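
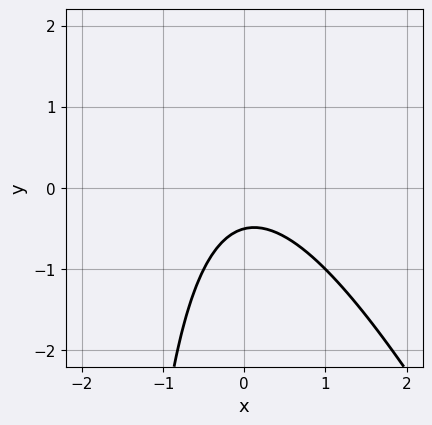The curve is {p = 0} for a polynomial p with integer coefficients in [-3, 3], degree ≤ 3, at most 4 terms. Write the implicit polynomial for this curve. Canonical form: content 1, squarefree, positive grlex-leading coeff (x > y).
1. Degree: the shape is more complex than any degree-1 curve, so deg p = 2.
2. Checking where it meets the axes: no x-intercept at any integer in the box.
3. These observations pin down the coefficients.

2*x^2 + x*y + 2*y + 1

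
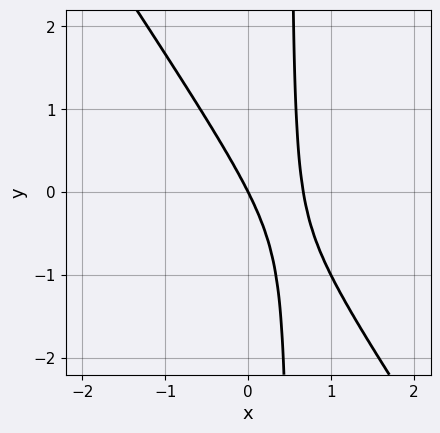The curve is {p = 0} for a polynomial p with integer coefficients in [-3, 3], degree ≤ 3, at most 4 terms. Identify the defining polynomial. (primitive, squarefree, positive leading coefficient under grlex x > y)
Degree: no degree-1 curve has this shape, so deg p = 2.
Against the integer gridlines: one x-axis crossing is at x = 0; it meets the y-axis at y = 0 (among the integer gridlines).
Fitting integer coefficients to these (and the overall shape) gives p.

3*x^2 + 2*x*y - 2*x - y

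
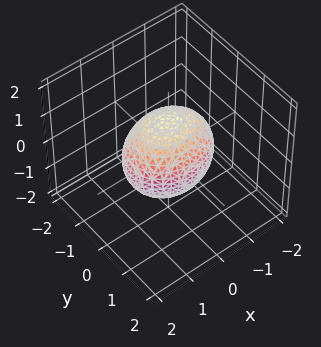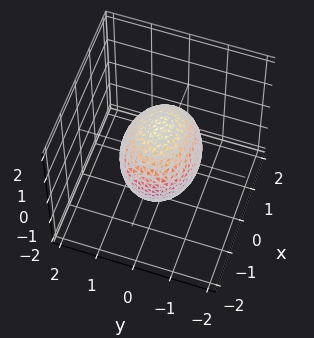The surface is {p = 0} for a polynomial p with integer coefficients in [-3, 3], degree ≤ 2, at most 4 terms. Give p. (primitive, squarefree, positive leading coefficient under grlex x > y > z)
1. Degree: a closed, bounded, convex surface; a quadric, so deg p = 2.
2. Symmetries: mirror symmetry z ↦ −z ⇒ only even powers of z; mirror symmetry x ↦ −x ⇒ only even powers of x; mirror symmetry y ↦ −y ⇒ only even powers of y.
3. Against the integer gridlines: the y-axis gridline crossings are at y ∈ {-1, 1}.
4. Together with the visible shape, these determine p as stated.

2*x^2 + 3*y^2 + 2*z^2 - 3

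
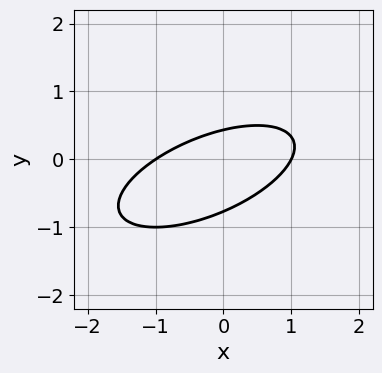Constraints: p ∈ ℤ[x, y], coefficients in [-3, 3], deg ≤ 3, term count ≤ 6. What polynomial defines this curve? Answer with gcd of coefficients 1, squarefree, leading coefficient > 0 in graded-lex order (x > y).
First, deg p = 2.
Next, against the integer gridlines: the x-axis gridline crossings are at x ∈ {-1, 1}.
Finally, matching integer coefficients to the picture gives p.

x^2 - 2*x*y + 3*y^2 + y - 1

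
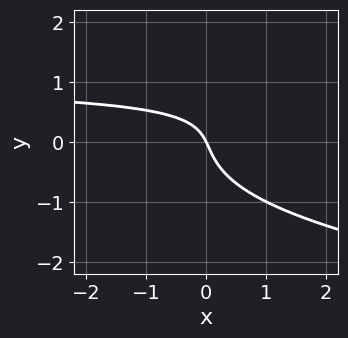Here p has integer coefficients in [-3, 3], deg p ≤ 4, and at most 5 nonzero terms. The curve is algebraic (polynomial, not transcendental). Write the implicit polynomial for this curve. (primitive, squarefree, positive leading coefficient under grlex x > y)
3*y^3 - 2*x*y + 2*x + y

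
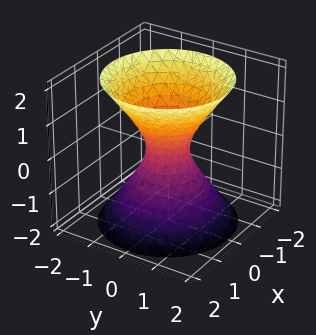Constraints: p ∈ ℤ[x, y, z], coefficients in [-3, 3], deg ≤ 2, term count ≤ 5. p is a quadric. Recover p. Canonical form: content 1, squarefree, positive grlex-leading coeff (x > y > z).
3*x^2 + 3*y^2 - 2*z^2 - 1

1. deg p = 2.
2. Symmetries: every cross-section ⟂ z is a circle, so x, y appear only via x² + y²; mirror symmetry z ↦ −z ⇒ only even powers of z.
3. From the visible intercepts: a circular section at z = 1 has radius exactly 1; it misses every integer gridline on the z-axis.
4. Matching integer coefficients to the picture gives p.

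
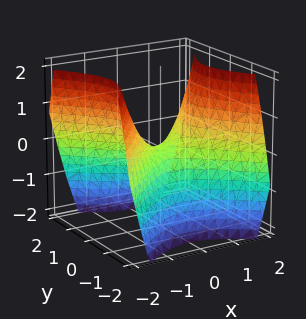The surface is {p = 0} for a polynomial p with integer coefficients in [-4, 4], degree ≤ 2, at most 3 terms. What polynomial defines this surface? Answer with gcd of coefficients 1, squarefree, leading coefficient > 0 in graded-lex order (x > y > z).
First, deg p = 2.
Then, symmetries: the y ↦ −y reflection is a symmetry, so y appears only in even powers; mirror symmetry x ↦ −x ⇒ only even powers of x.
Next, from the visible intercepts: it crosses the z-axis at the gridline z = 0; it meets the x-axis at x = 0 (among the integer gridlines).
Finally, fitting integer coefficients to these (and the overall shape) gives p.

x^2 - y^2 - z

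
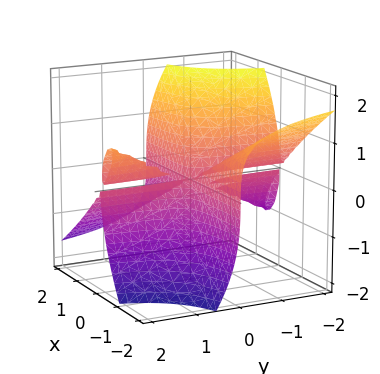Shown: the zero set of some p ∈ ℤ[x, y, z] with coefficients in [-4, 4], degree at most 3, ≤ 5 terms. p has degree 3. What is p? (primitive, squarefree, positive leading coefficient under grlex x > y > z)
1. I count 3 distinct pieces. Treating them together as one polynomial.
2. The degree is 3 — a generic line meets the surface in up to 3 points.
3. Reading off the gridlines: the visible y-axis segment lies entirely on the surface; it crosses the z-axis at the gridline z = 0.
4. The integer polynomial consistent with all of this is the stated p. Check: (-2, 0, 0) on the x-axis lies on the surface, and p(-2, 0, 0) = 0. ✓

2*x^2*y + 2*x*y*z + z^3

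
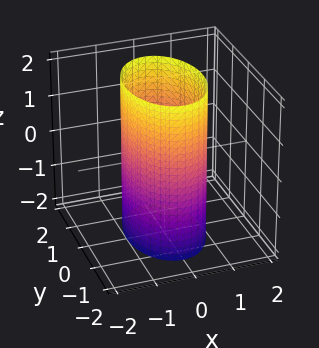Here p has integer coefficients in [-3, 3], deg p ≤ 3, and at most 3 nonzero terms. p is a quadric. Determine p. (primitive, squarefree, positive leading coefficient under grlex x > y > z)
The degree is 2 — constant cross-section along one axis; a quadric.
Symmetries: mirror symmetry z ↦ −z ⇒ only even powers of z; it's symmetric under y → −y, forcing even powers of y; mirror symmetry x ↦ −x ⇒ only even powers of x.
Reading off the gridlines: among the integer gridlines, it crosses the x-axis at x ∈ {-1, 1}; it misses every integer gridline on the z-axis.
Matching integer coefficients to the picture gives p.

2*x^2 + y^2 - 2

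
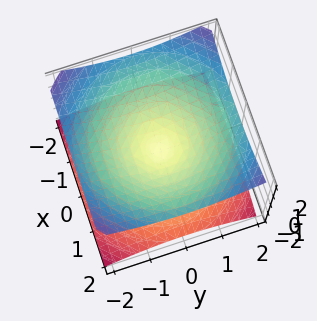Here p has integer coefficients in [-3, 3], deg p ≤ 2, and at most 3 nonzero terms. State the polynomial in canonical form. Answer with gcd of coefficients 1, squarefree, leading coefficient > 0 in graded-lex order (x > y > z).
First, the degree is 2 — two nappes meeting at a single point; a quadric.
Then, symmetries: mirror symmetry z ↦ −z ⇒ only even powers of z; the surface is invariant under rotation about z: p = q(x² + y², z).
Next, checking where it meets the axes: it crosses the x-axis at the gridline x = 0; it crosses the y-axis at the gridline y = 0; a circular section at z = 1 has radius between 1 and 2.
Finally, matching integer coefficients to the picture gives p.

x^2 + y^2 - 2*z^2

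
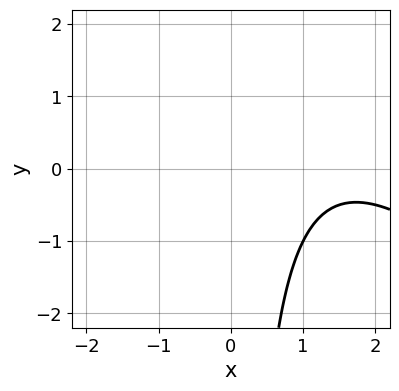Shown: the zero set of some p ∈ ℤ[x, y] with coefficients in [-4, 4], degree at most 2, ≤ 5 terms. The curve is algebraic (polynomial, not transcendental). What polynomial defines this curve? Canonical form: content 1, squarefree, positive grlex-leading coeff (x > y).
Degree: a generic line meets the curve in up to 2 points, so deg p = 2.
Observable constraints: it misses every integer gridline on the x-axis; the curve avoids every integer y-axis point in the box.
Putting this together gives p.

x^2 + x*y - 3*x + 3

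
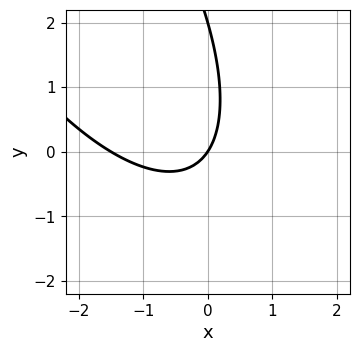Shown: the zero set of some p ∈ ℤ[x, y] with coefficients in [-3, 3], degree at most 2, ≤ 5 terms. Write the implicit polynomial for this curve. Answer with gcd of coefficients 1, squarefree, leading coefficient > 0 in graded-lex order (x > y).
1. deg p = 2.
2. From the axis intercepts and sections: the y-axis gridline crossings are at y ∈ {0, 2}; it meets the x-axis at x = 0 (among the integer gridlines).
3. Assembling these constraints gives the stated polynomial.

2*x^2 + 2*x*y + y^2 + 3*x - 2*y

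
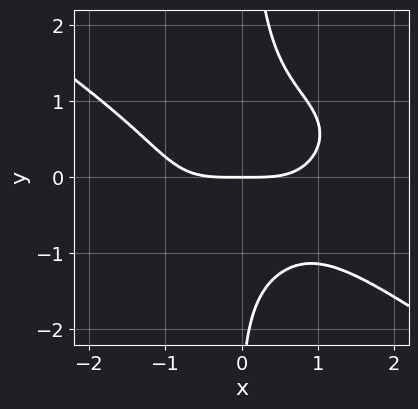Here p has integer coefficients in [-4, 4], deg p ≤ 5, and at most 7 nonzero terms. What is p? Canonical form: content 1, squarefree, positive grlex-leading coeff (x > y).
x^4 + 3*x*y^3 + x*y^2 - y^2 - 3*y

First, the degree is 4 — a generic line meets the curve in up to 4 points.
Next, against the integer gridlines: it crosses the y-axis at the gridline y = 0; one x-axis crossing is at x = 0.
Finally, matching integer coefficients to the picture gives p.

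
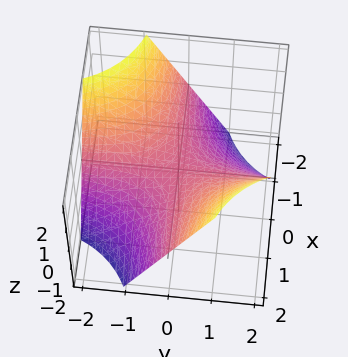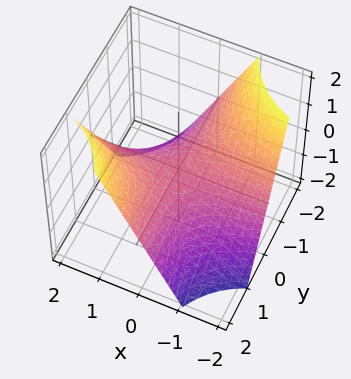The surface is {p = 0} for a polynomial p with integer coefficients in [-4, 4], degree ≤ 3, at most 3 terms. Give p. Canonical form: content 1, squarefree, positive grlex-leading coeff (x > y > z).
x*y - z

First, deg p = 2. A saddle surface; a quadric.
Next, against the integer gridlines: it meets the z-axis at z = 0 (among the integer gridlines); the visible y-axis segment lies entirely on the surface; every point of the x-axis in the box is on the surface.
Finally, assembling these constraints gives the stated polynomial.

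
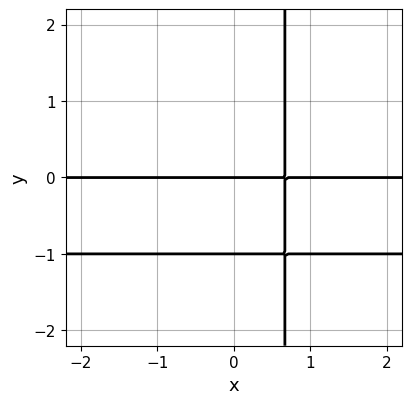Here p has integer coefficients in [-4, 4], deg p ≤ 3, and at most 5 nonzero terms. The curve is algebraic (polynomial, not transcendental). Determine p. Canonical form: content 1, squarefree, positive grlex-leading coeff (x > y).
First, degree: the shape is more complex than any degree-2 curve, so deg p = 3.
Then, observable constraints: the y-axis gridline crossings are at y ∈ {-1, 0}; the visible x-axis segment lies entirely on the curve.
Finally, putting this together gives p.

3*x*y^2 + 3*x*y - 2*y^2 - 2*y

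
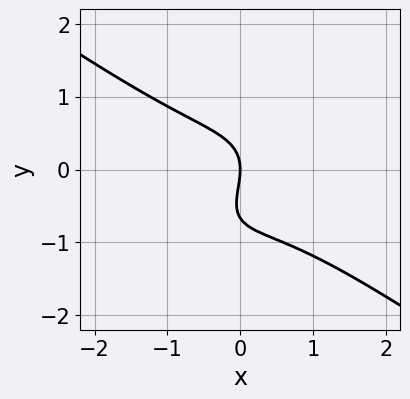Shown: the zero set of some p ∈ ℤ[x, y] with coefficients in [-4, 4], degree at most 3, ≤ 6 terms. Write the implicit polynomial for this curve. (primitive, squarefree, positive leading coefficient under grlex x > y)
2*x^3 - 2*x*y^2 + 3*y^3 + 2*y^2 + 3*x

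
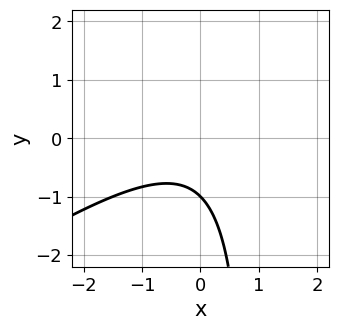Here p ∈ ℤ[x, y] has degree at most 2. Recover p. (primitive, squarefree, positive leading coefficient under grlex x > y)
2*x^2 - 3*x*y + 3*y + 3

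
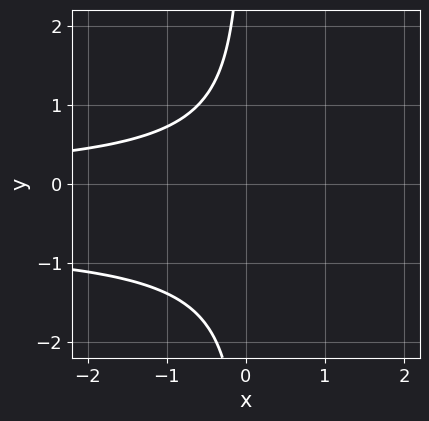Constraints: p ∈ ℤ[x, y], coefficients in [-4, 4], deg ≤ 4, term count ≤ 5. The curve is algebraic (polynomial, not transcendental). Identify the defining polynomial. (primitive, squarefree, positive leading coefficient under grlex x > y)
1. deg p = 3. The shape is more complex than any degree-2 curve.
2. Against the integer gridlines: no x-intercept at any integer in the box; it misses every integer gridline on the y-axis.
3. The integer polynomial consistent with all of this is the stated p.

3*x*y^2 + 2*x*y + 3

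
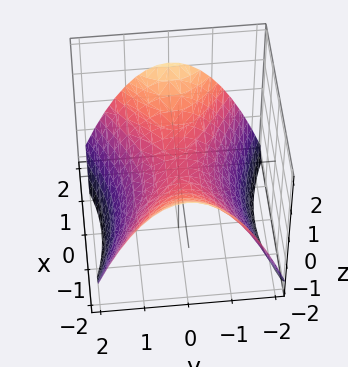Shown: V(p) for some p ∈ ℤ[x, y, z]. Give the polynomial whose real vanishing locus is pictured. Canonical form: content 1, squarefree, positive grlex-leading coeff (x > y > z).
x^2 - 2*y^2 - 3*z

First, degree: a saddle surface; a quadric, so deg p = 2.
Next, symmetries: mirror symmetry x ↦ −x ⇒ only even powers of x; it's symmetric under y → −y, forcing even powers of y.
Then, from the axis intercepts and sections: it crosses the x-axis at the gridline x = 0; it crosses the y-axis at the gridline y = 0.
Finally, matching integer coefficients to the picture gives p.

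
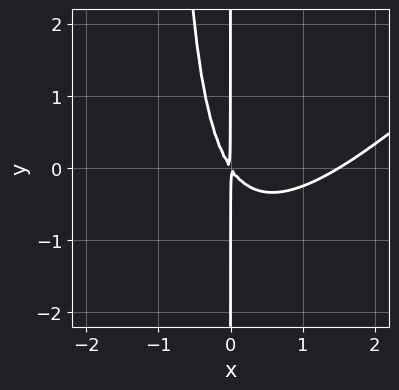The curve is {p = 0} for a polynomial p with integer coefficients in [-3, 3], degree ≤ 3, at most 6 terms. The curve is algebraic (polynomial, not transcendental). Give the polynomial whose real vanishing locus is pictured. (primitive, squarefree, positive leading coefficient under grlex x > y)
2*x^3 - 2*x^2*y - 3*x^2 - 2*x*y

1. Degree: the shape is more complex than any degree-2 curve, so deg p = 3.
2. From the axis intercepts and sections: the visible y-axis segment lies entirely on the curve.
3. Together with the visible shape, these determine p as stated.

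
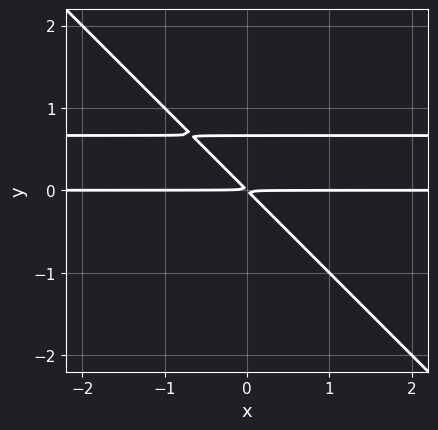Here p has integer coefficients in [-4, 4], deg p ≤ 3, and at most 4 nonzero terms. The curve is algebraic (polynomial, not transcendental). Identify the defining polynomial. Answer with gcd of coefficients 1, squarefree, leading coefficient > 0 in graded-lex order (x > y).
1. The degree is 3 — a generic line meets the curve in up to 3 points.
2. From the visible intercepts: the visible x-axis segment lies entirely on the curve.
3. Fitting integer coefficients to these (and the overall shape) gives p.

3*x*y^2 + 3*y^3 - 2*x*y - 2*y^2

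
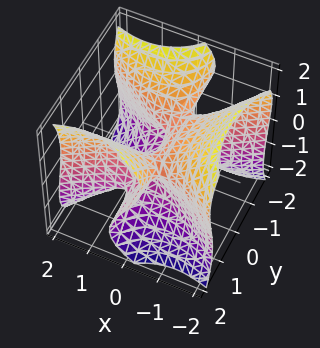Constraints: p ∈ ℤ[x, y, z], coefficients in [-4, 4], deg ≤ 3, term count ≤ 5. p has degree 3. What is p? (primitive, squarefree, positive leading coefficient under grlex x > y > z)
1. The degree is 3 — no degree-2 surface has this shape.
2. From the axis intercepts and sections: one x-axis crossing is at x = 0; the visible y-axis segment lies entirely on the surface; one z-axis crossing is at z = 0.
3. Fitting integer coefficients to these (and the overall shape) gives p.

x^3 - 2*x*y^2 - y^2*z + z^3 + x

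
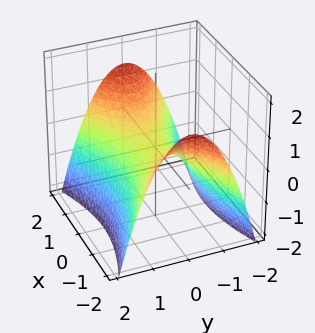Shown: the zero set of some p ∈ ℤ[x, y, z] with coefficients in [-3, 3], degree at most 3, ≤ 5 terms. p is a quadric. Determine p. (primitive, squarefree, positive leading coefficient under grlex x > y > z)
x^2 - 3*y^2 - 3*z

First, degree: a saddle surface; a quadric, so deg p = 2.
Then, symmetries: mirror symmetry y ↦ −y ⇒ only even powers of y; it's symmetric under x → −x, forcing even powers of x.
Then, from the axis intercepts and sections: it meets the x-axis at x = 0 (among the integer gridlines); it meets the y-axis at y = 0 (among the integer gridlines); one z-axis crossing is at z = 0.
Finally, together with the visible shape, these determine p as stated.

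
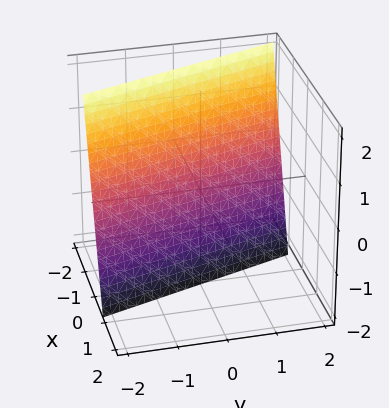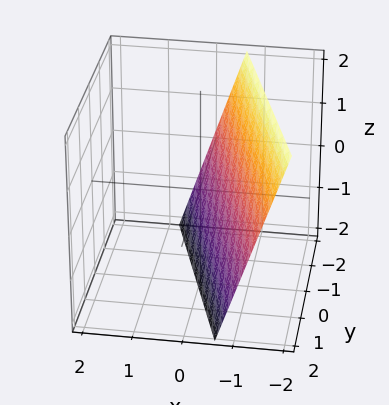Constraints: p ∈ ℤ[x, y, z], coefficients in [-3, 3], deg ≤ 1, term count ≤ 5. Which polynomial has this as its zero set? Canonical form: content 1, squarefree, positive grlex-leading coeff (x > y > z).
First, deg p = 1. Every cross-section is a straight line — this is a plane.
Then, from the visible intercepts: it meets the y-axis at y = -2 (among the integer gridlines); one z-axis crossing is at z = -2.
Finally, fitting integer coefficients to these (and the overall shape) gives p.

3*x + y + z + 2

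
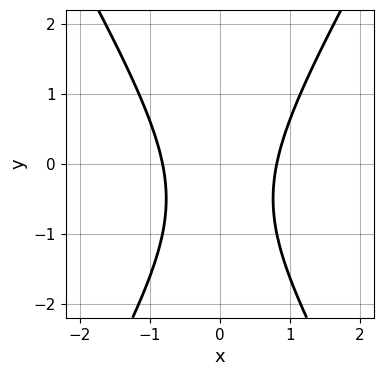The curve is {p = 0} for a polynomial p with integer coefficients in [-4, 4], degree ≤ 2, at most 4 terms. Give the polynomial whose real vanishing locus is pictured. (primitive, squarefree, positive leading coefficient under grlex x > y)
(a) The degree is 2 — the shape is more complex than any degree-1 curve.
(b) Symmetries: the x ↦ −x reflection is a symmetry, so x appears only in even powers.
(c) From the visible intercepts: it misses every integer gridline on the y-axis.
(d) Matching integer coefficients to the picture gives p.

3*x^2 - y^2 - y - 2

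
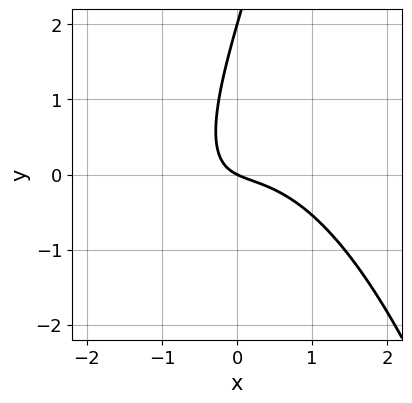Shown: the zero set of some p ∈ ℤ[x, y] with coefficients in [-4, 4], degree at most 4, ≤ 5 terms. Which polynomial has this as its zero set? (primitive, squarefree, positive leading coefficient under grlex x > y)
2*x^3 + 3*x*y - y^2 + x + 2*y

1. Degree: a generic line meets the curve in up to 3 points, so deg p = 3.
2. Against the integer gridlines: among the integer gridlines, it crosses the y-axis at y ∈ {0, 2}; it crosses the x-axis at the gridline x = 0.
3. Putting this together gives p.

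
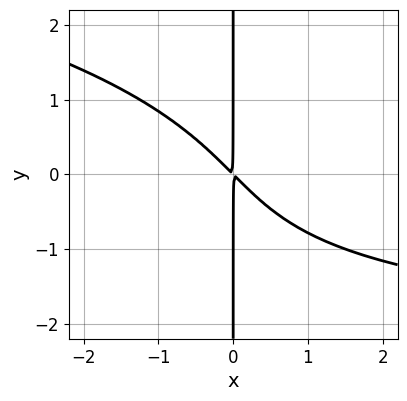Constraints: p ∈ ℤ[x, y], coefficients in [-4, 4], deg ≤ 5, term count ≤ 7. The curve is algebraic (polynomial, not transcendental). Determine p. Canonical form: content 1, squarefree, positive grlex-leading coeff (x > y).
x*y^3 + x^2*y + x*y^2 + 3*x^2 + 3*x*y

deg p = 4. The shape is more complex than any degree-3 curve.
From the axis intercepts and sections: the visible y-axis segment lies entirely on the curve.
Together with the visible shape, these determine p as stated.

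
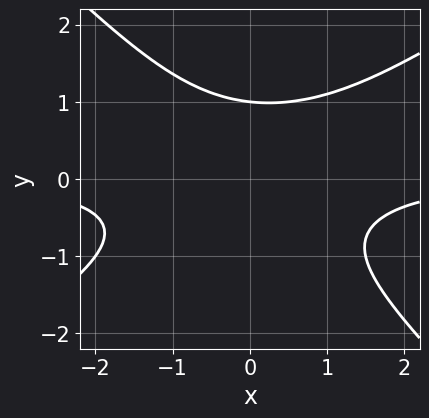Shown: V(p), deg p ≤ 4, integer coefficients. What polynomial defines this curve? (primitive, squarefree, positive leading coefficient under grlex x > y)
First, deg p = 3. A generic line meets the curve in up to 3 points.
Then, from the visible intercepts: one y-axis crossing is at y = 1; the curve avoids every integer x-axis point in the box.
Finally, matching integer coefficients to the picture gives p.

2*x^2*y - x*y^2 - 3*y^3 + 3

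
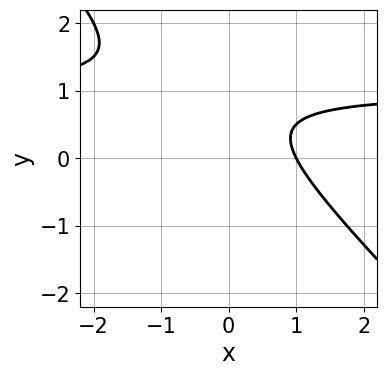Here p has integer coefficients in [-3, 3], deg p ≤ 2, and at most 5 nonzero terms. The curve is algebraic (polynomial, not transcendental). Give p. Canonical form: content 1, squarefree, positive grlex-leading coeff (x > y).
2*x*y + 2*y^2 - 2*x - 3*y + 2

1. The degree is 2 — the shape is more complex than any degree-1 curve.
2. Observable constraints: no y-intercept at any integer in the box; it crosses the x-axis at the gridline x = 1.
3. Together with the visible shape, these determine p as stated.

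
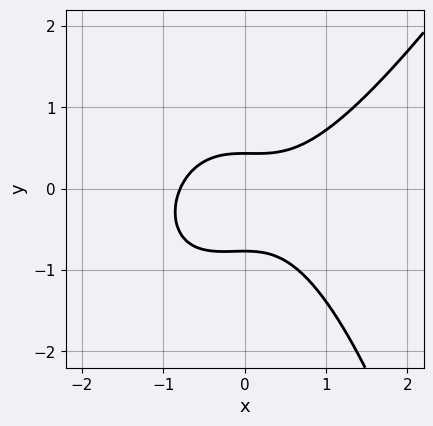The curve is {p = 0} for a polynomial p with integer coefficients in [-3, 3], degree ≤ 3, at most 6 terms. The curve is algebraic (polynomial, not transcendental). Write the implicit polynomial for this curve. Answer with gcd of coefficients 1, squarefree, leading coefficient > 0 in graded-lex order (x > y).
2*x^3 - x^2*y - 3*y^2 - y + 1

The degree is 3 — the shape is more complex than any degree-2 curve.
The integer polynomial consistent with all of this is the stated p.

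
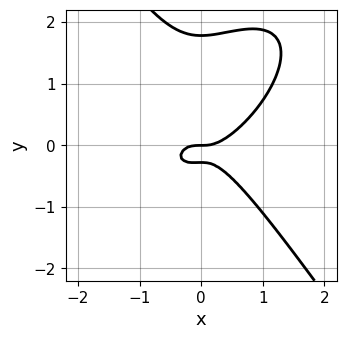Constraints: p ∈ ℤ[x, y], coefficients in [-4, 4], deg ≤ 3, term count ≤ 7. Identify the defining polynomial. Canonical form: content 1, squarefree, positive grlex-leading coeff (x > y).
3*x^3 - 2*x^2*y + 2*y^3 - 3*y^2 - y

(a) Degree: the shape is more complex than any degree-2 curve, so deg p = 3.
(b) From the visible intercepts: it crosses the y-axis at the gridline y = 0; one x-axis crossing is at x = 0.
(c) Fitting integer coefficients to these (and the overall shape) gives p.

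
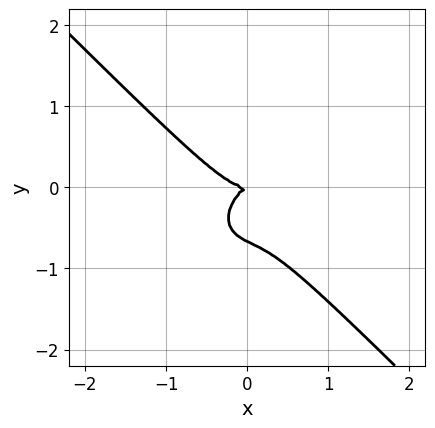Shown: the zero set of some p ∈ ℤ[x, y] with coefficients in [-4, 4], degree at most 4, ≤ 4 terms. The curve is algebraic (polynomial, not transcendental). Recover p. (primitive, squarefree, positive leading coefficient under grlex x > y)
deg p = 3. No degree-2 curve has this shape.
From the axis intercepts and sections: it crosses the y-axis at the gridline y = 0; it crosses the x-axis at the gridline x = 0.
Matching integer coefficients to the picture gives p.

3*x^3 + 3*y^3 - x*y + 2*y^2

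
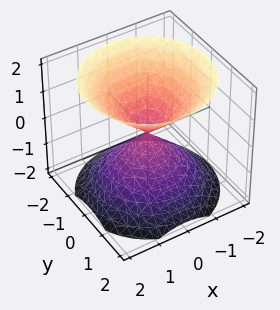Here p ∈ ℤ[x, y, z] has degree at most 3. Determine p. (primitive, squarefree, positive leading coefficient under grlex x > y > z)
First, the picture has 2 separate pieces.
Next, degree: a double cone through the origin; a quadric, so deg p = 2.
Then, symmetry: every cross-section ⟂ z is a circle, so x, y appear only via x² + y²; it's symmetric under z → −z, forcing even powers of z.
Next, checking where it meets the axes: it meets the z-axis at z = 0 (among the integer gridlines); a circular section at z = -1 has radius exactly 1; one x-axis crossing is at x = 0; it crosses the y-axis at the gridline y = 0.
Finally, assembling these constraints gives the stated polynomial.

x^2 + y^2 - z^2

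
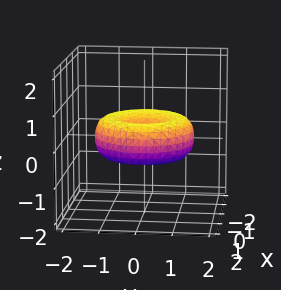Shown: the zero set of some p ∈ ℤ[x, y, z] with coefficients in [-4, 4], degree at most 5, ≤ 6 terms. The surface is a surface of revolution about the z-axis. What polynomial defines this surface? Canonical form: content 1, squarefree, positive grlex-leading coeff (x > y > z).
1. The degree is 4 — the shape is more complex than any degree-3 surface.
2. Symmetries: rotational symmetry about the z-axis ⇒ p depends on x, y only through x² + y².
3. From the axis intercepts and sections: it meets the y-axis at y = 0 (among the integer gridlines); one z-axis crossing is at z = 0; a circular section at z = 0 has radius between 1 and 2.
4. Fitting integer coefficients to these (and the overall shape) gives p.

x^4 + 2*x^2*y^2 + y^4 - 2*x^2 - 2*y^2 + 3*z^2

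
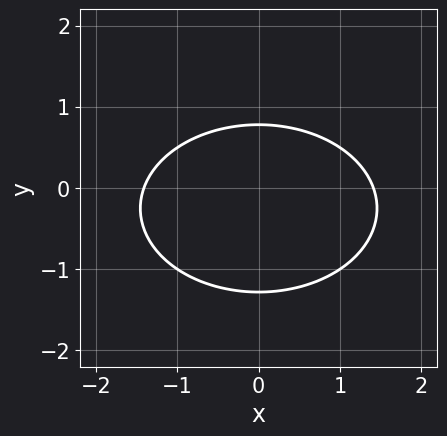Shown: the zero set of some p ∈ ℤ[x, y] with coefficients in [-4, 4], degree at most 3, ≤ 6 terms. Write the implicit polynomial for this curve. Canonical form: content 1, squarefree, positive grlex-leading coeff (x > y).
1. The degree is 2 — the shape is more complex than any degree-1 curve.
2. Symmetries: it's symmetric under x → −x, forcing even powers of x.
3. These observations pin down the coefficients.

x^2 + 2*y^2 + y - 2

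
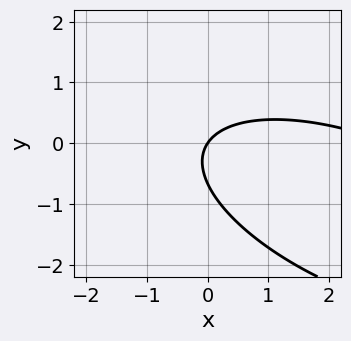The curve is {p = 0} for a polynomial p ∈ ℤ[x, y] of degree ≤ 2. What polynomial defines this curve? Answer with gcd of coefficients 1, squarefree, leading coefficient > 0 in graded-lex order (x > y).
x^2 + 2*x*y + 3*y^2 - 3*x + 2*y

First, deg p = 2.
Next, observable constraints: it meets the y-axis at y = 0 (among the integer gridlines); one x-axis crossing is at x = 0.
Finally, putting this together gives p.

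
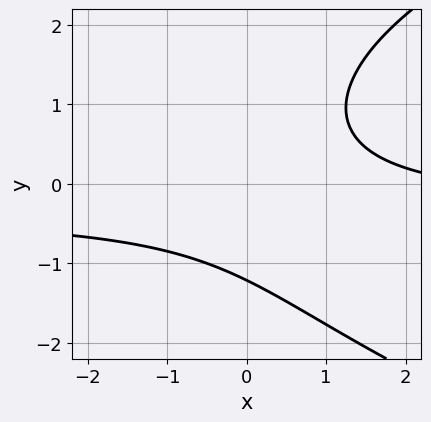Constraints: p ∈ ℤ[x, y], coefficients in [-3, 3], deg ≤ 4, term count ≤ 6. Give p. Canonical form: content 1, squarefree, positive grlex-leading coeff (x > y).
y^3 - 3*x*y - x + y + 3

1. The degree is 3 — a generic line meets the curve in up to 3 points.
2. Against the integer gridlines: it misses every integer gridline on the x-axis.
3. Solving for integer coefficients yields p as stated.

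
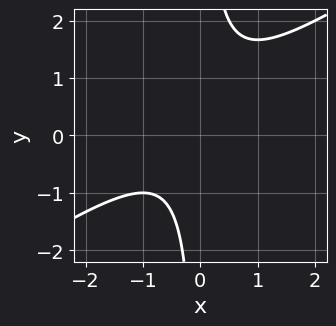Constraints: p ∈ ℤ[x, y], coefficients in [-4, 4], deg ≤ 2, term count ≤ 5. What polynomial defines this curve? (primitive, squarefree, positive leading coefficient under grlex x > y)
2*x^2 - 3*x*y + x + 2

(a) Degree: the shape is more complex than any degree-1 curve, so deg p = 2.
(b) Reading off the gridlines: it misses every integer gridline on the x-axis; no y-intercept at any integer in the box.
(c) Matching integer coefficients to the picture gives p.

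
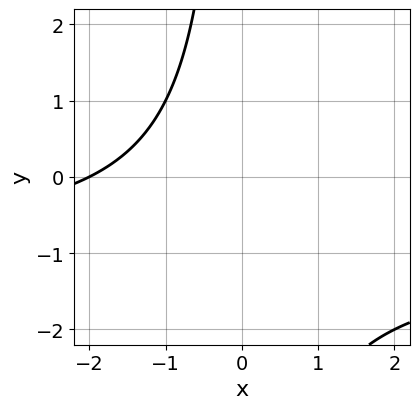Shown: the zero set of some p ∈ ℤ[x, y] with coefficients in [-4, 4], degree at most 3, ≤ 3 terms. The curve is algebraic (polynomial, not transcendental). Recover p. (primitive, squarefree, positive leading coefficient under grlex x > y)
x*y + x + 2

(a) The degree is 2 — a generic line meets the curve in up to 2 points.
(b) Observable constraints: it meets the x-axis at x = -2 (among the integer gridlines); the curve avoids every integer y-axis point in the box.
(c) These observations pin down the coefficients.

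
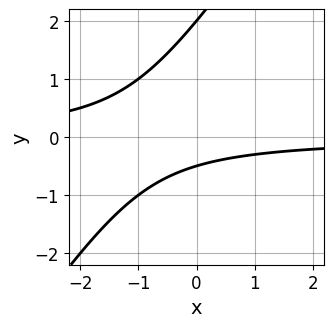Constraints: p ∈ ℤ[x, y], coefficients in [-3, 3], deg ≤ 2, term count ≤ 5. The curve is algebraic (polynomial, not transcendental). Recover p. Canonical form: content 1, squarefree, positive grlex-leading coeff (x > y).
The degree is 2 — no degree-1 curve has this shape.
From the visible intercepts: one y-axis crossing is at y = 2; the curve avoids every integer x-axis point in the box.
Putting this together gives p.

3*x*y - 2*y^2 + 3*y + 2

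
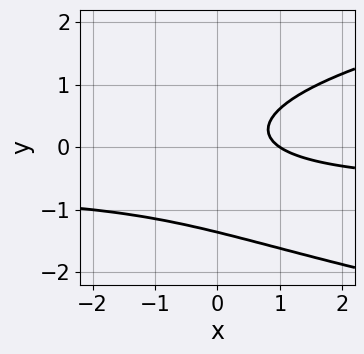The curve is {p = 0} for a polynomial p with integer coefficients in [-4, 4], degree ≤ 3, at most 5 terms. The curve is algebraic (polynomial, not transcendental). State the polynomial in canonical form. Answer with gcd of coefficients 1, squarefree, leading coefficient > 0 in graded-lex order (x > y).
3*y^3 - 3*x*y + 3*y^2 - 2*x + 2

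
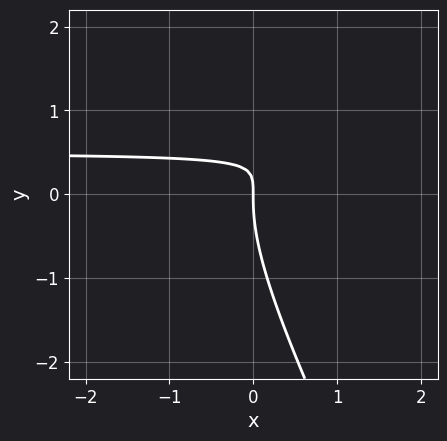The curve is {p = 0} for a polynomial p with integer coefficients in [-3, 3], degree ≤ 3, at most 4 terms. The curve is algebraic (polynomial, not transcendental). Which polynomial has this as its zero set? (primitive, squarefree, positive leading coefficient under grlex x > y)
(a) Degree: the shape is more complex than any degree-2 curve, so deg p = 3.
(b) Checking where it meets the axes: it meets the y-axis at y = 0 (among the integer gridlines); it meets the x-axis at x = 0 (among the integer gridlines).
(c) Solving for integer coefficients yields p as stated.

2*x*y^2 + y^3 - 3*x*y + x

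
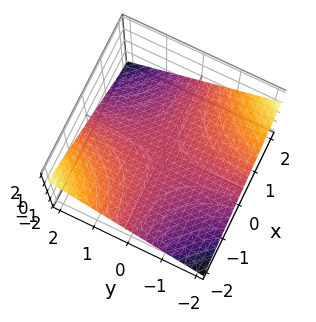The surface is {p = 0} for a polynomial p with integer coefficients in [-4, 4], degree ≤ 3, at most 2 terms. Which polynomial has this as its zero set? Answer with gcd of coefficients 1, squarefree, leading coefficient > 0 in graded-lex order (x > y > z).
The degree is 2 — a hyperbolic paraboloid; a quadric.
From the visible intercepts: the visible y-axis segment lies entirely on the surface; the visible x-axis segment lies entirely on the surface; one z-axis crossing is at z = 0.
Matching integer coefficients to the picture gives p.

x*y + 3*z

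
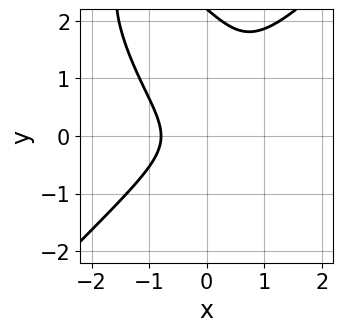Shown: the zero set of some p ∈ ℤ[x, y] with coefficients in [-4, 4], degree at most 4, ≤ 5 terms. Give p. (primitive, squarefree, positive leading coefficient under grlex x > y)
2*x^3 - x*y^2 - y^3 + 2*y^2 + 1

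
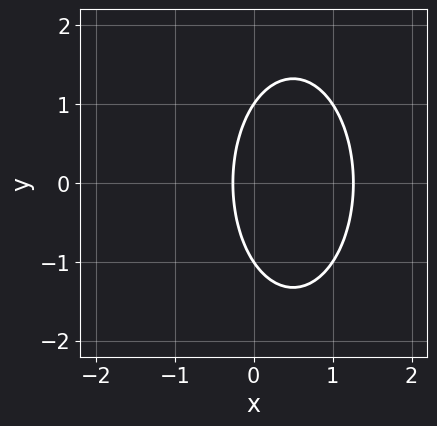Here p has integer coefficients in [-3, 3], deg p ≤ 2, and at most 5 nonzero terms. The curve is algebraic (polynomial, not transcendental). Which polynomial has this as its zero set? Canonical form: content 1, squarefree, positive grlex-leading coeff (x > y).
3*x^2 + y^2 - 3*x - 1

1. deg p = 2. The shape is more complex than any degree-1 curve.
2. Symmetries: the y ↦ −y reflection is a symmetry, so y appears only in even powers.
3. Checking where it meets the axes: among the integer gridlines, it crosses the y-axis at y ∈ {-1, 1}.
4. Fitting integer coefficients to these (and the overall shape) gives p.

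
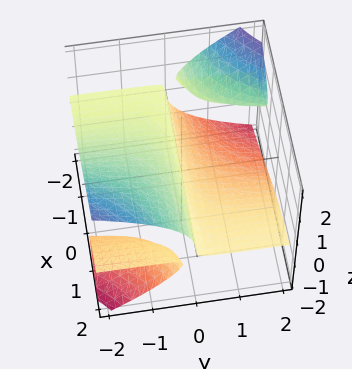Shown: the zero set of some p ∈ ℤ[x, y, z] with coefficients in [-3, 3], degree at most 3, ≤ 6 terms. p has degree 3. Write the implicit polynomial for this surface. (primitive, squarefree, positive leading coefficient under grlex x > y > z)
3*x*y*z - y*z^2 + 3*z^3 + 2*y

First, the picture has 3 separate pieces. They look like related sheets of one shape, so recover p as a whole.
Then, degree: the shape is more complex than any degree-2 surface, so deg p = 3.
Then, reading off the gridlines: it crosses the y-axis at the gridline y = 0; one z-axis crossing is at z = 0; the visible x-axis segment lies entirely on the surface.
Finally, matching integer coefficients to the picture gives p.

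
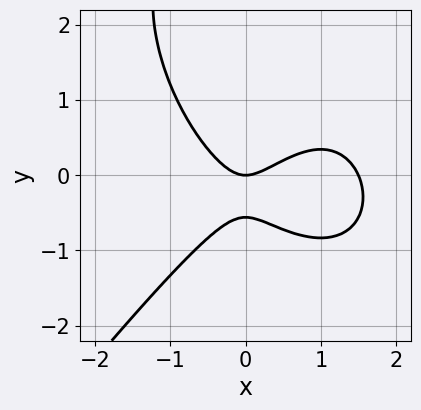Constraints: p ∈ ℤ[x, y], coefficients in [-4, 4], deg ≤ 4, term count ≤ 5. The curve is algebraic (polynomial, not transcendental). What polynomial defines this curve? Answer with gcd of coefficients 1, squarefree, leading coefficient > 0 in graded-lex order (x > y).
(a) The degree is 3 — no degree-2 curve has this shape.
(b) Against the integer gridlines: it meets the y-axis at y = 0 (among the integer gridlines); one x-axis crossing is at x = 0.
(c) Fitting integer coefficients to these (and the overall shape) gives p.

2*x^3 - y^3 - 3*x^2 + 3*y^2 + 2*y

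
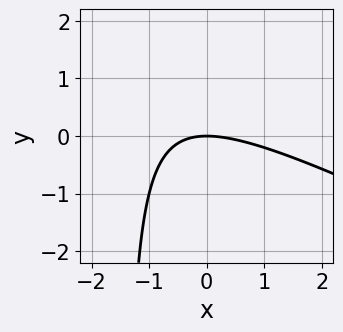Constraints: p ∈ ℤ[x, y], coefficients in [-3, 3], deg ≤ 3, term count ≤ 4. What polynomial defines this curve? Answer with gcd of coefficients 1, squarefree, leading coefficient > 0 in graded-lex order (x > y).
x^2 + 2*x*y + 3*y

1. Degree: the shape is more complex than any degree-1 curve, so deg p = 2.
2. Against the integer gridlines: one y-axis crossing is at y = 0; it meets the x-axis at x = 0 (among the integer gridlines).
3. Putting this together gives p.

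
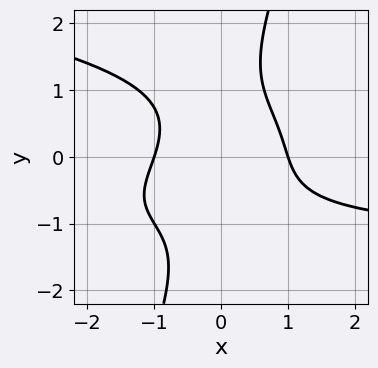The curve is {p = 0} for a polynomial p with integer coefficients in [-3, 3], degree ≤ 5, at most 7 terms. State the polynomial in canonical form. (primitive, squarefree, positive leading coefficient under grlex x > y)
3*x*y^3 - y^4 + 2*x^2*y + 3*x^2 - 3

1. deg p = 4.
2. From the visible intercepts: the x-axis gridline crossings are at x ∈ {-1, 1}; no y-intercept at any integer in the box.
3. Solving for integer coefficients yields p as stated.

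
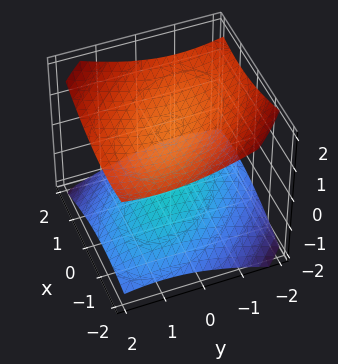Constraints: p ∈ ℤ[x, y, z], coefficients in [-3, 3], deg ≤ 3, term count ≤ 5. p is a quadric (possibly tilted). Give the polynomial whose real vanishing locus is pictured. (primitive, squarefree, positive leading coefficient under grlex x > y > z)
There are 2 components. Treating them together as one polynomial.
The degree is 2 — no degree-1 surface has this shape.
From the visible intercepts: the surface avoids every integer y-axis point in the box; no x-intercept at any integer in the box; among the integer gridlines, it crosses the z-axis at z ∈ {-1, 1}.
Solving for integer coefficients yields p as stated.

x^2 + x*y + y^2 - 3*z^2 + 3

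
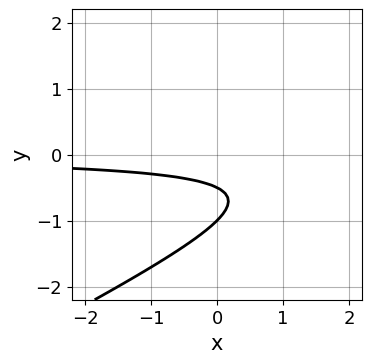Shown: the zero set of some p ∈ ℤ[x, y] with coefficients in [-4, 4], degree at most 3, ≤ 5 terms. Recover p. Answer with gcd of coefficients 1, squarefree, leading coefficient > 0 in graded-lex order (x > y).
x*y - 2*y^2 - 3*y - 1

Degree: no degree-1 curve has this shape, so deg p = 2.
Reading off the gridlines: one y-axis crossing is at y = -1; no x-intercept at any integer in the box.
Fitting integer coefficients to these (and the overall shape) gives p.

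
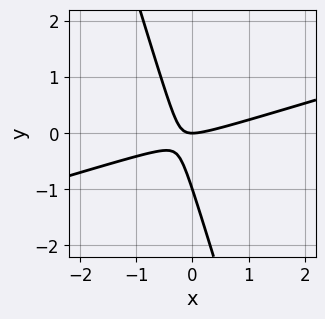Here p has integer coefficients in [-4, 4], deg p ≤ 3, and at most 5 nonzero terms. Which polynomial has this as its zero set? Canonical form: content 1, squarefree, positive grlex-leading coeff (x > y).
x^2 - 3*x*y - y^2 - y

(a) deg p = 2. The shape is more complex than any degree-1 curve.
(b) Observable constraints: it crosses the x-axis at the gridline x = 0; among the integer gridlines, it crosses the y-axis at y ∈ {-1, 0}.
(c) Together with the visible shape, these determine p as stated.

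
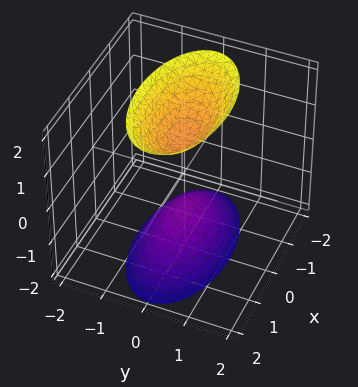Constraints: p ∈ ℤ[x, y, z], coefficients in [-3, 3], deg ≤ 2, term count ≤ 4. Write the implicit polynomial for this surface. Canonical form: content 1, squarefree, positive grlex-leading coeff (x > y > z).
1. The picture has 2 separate pieces. They look like related sheets of one shape, so recover p as a whole.
2. The degree is 2 — two separate bowl-shaped sheets opening away from each other; a quadric.
3. Symmetries: mirror symmetry x ↦ −x ⇒ only even powers of x; mirror symmetry y ↦ −y ⇒ only even powers of y; it's symmetric under z → −z, forcing even powers of z.
4. From the visible intercepts: among the integer gridlines, it crosses the z-axis at z ∈ {-1, 1}; the surface avoids every integer y-axis point in the box.
5. Putting this together gives p.

x^2 + 3*y^2 - z^2 + 1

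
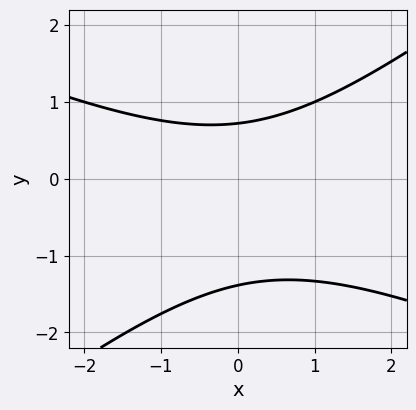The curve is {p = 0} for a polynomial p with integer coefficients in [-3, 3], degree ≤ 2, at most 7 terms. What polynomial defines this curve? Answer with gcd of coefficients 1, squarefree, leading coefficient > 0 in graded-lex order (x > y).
(a) The degree is 2 — the shape is more complex than any degree-1 curve.
(b) Against the integer gridlines: no x-intercept at any integer in the box.
(c) These observations pin down the coefficients.

x^2 + x*y - 3*y^2 - 2*y + 3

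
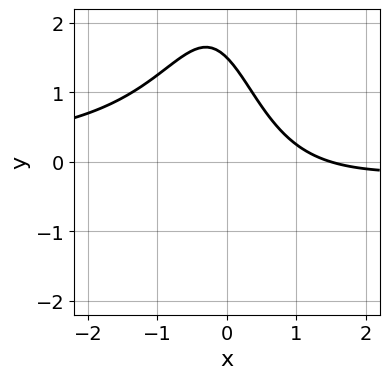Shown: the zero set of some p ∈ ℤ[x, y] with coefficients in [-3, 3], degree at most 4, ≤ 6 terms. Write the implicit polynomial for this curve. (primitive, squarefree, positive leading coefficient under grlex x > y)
2*x^2*y + 2*x + 2*y - 3

1. Degree: a generic line meets the curve in up to 3 points, so deg p = 3.
2. Solving for integer coefficients yields p as stated.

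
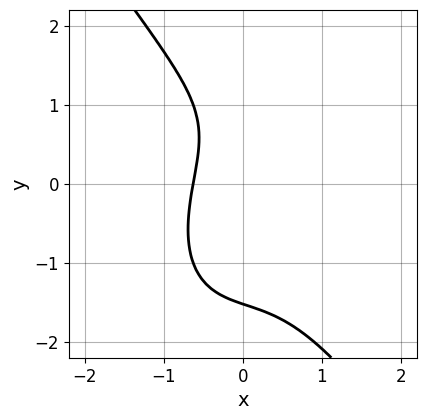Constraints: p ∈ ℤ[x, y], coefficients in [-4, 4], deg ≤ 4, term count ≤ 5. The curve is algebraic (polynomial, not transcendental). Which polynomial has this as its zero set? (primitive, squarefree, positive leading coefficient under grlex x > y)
3*x^3 + y^3 + 2*x - y + 2

First, degree: a generic line meets the curve in up to 3 points, so deg p = 3.
Finally, solving for integer coefficients yields p as stated.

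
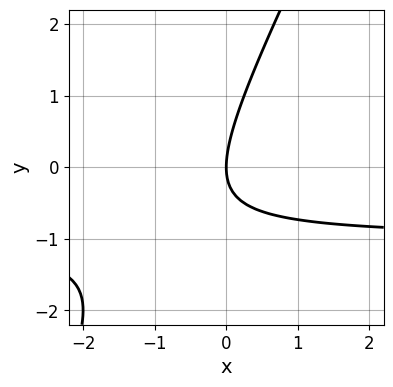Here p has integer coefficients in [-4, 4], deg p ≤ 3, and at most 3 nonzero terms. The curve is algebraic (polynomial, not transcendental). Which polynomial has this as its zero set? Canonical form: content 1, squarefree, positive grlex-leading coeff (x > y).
2*x*y - y^2 + 2*x

(a) deg p = 2. No degree-1 curve has this shape.
(b) Checking where it meets the axes: it crosses the x-axis at the gridline x = 0; it meets the y-axis at y = 0 (among the integer gridlines).
(c) Fitting integer coefficients to these (and the overall shape) gives p.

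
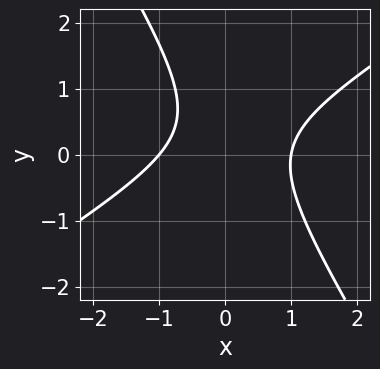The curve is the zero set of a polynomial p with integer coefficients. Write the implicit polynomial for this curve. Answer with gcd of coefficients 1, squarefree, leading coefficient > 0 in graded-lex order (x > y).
3*x^2 - 3*x*y - 3*y^2 + 2*y - 3

(a) The degree is 2 — the shape is more complex than any degree-1 curve.
(b) Reading off the gridlines: among the integer gridlines, it crosses the x-axis at x ∈ {-1, 1}; the curve avoids every integer y-axis point in the box.
(c) Putting this together gives p.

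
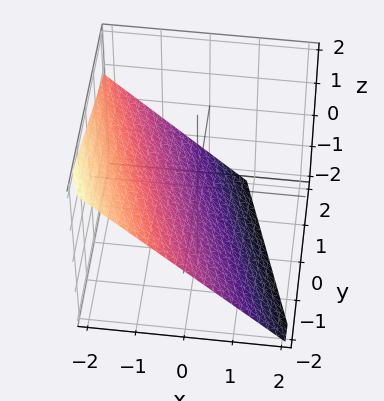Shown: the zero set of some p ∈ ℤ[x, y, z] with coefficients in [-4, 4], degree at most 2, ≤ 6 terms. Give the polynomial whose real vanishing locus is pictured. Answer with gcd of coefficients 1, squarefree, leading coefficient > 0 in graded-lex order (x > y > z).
Degree: the surface is flat (a plane), so deg p = 1.
From the visible intercepts: it meets the y-axis at y = -2 (among the integer gridlines).
Putting this together gives p.

3*x + y + 3*z + 2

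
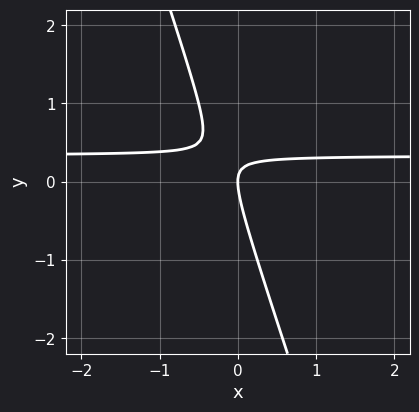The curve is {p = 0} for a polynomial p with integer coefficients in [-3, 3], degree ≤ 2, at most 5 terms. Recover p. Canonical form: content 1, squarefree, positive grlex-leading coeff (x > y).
3*x*y + y^2 - x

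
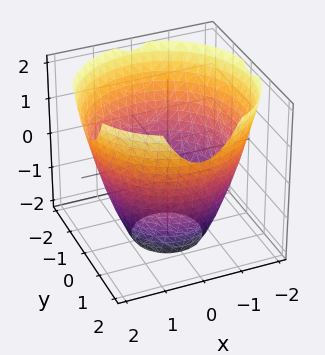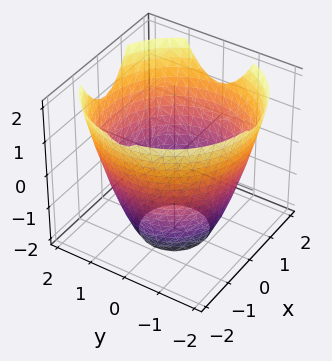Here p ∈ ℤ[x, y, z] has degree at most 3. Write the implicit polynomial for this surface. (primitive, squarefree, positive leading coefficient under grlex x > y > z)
x^2 + y^2 - z - 3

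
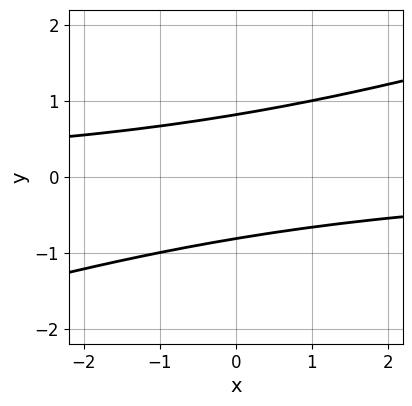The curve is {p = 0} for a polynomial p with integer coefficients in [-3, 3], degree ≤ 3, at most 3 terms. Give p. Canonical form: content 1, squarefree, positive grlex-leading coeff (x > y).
x*y - 3*y^2 + 2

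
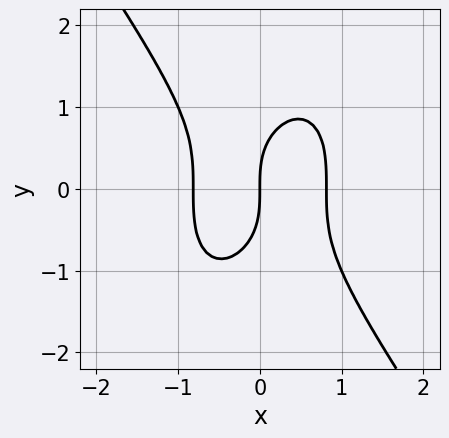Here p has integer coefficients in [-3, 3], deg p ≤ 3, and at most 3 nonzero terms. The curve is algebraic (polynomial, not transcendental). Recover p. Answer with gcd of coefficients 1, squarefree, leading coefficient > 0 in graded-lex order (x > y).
1. The degree is 3 — no degree-2 curve has this shape.
2. Reading off the gridlines: one x-axis crossing is at x = 0; it crosses the y-axis at the gridline y = 0.
3. Putting this together gives p.

3*x^3 + y^3 - 2*x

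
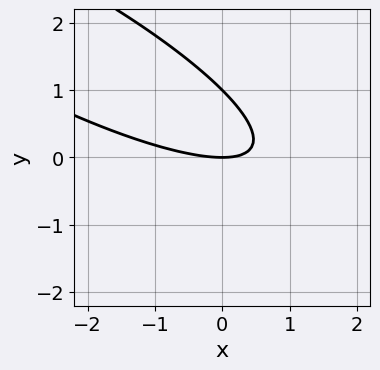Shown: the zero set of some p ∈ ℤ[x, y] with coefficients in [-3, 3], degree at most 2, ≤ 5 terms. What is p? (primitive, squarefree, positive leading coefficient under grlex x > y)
x^2 + 3*x*y + 3*y^2 - 3*y

Degree: the shape is more complex than any degree-1 curve, so deg p = 2.
Checking where it meets the axes: one x-axis crossing is at x = 0; among the integer gridlines, it crosses the y-axis at y ∈ {0, 1}.
These observations pin down the coefficients.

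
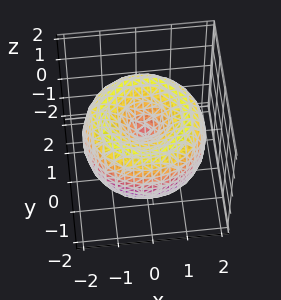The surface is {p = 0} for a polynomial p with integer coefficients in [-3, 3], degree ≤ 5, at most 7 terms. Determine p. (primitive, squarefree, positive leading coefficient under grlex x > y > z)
x^4 + 2*x^2*y^2 + y^4 - 3*x^2 - 3*y^2 + 2*z^2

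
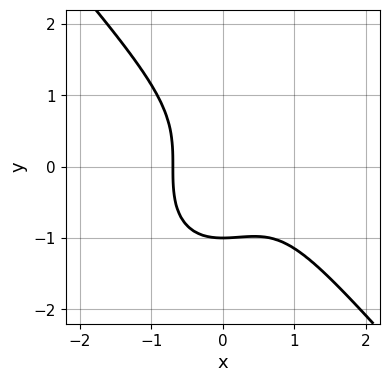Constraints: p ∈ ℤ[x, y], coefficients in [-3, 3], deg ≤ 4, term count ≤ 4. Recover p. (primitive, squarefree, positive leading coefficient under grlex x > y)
3*x^3 + 2*y^3 - 2*x^2 + 2

The degree is 3 — the shape is more complex than any degree-2 curve.
Checking where it meets the axes: one y-axis crossing is at y = -1.
The integer polynomial consistent with all of this is the stated p.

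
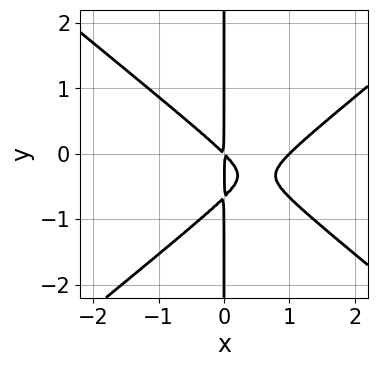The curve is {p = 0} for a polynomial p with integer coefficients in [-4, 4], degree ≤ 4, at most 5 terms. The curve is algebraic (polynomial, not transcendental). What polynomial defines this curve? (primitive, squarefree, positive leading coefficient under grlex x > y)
Degree: the shape is more complex than any degree-2 curve, so deg p = 3.
From the axis intercepts and sections: every point of the y-axis in the box is on the curve; it meets the x-axis at x = 1 (among the integer gridlines).
These observations pin down the coefficients.

2*x^3 - 3*x*y^2 - 2*x^2 - 2*x*y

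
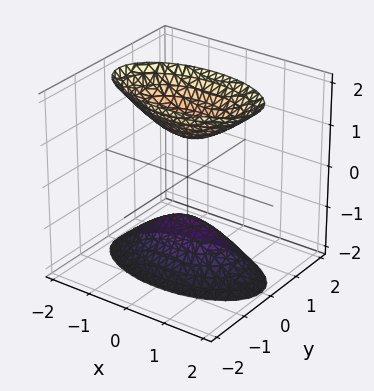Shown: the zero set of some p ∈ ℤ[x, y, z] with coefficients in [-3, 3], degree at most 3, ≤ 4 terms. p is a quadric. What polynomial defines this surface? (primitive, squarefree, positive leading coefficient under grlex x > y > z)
First, I count 2 distinct pieces. They look like related sheets of one shape, so recover p as a whole.
Then, deg p = 2. Two sheets facing apart; a quadric.
Then, symmetries: it's symmetric under y → −y, forcing even powers of y; mirror symmetry x ↦ −x ⇒ only even powers of x; the z ↦ −z reflection is a symmetry, so z appears only in even powers.
Next, checking where it meets the axes: no x-intercept at any integer in the box; it misses every integer gridline on the y-axis.
Finally, matching integer coefficients to the picture gives p. Check: (0, 0, 1) on the z-axis lies on the surface, and p(0, 0, 1) = 0. ✓

x^2 + 3*y^2 - z^2 + 1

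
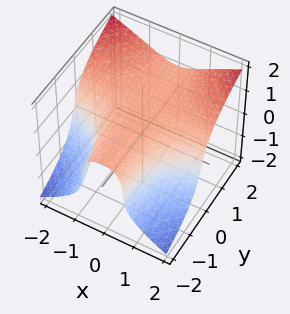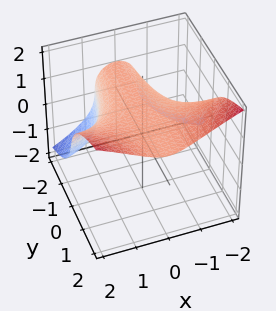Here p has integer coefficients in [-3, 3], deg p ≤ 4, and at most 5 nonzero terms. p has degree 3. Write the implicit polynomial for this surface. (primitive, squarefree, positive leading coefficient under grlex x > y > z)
(a) The degree is 3 — the shape is more complex than any degree-2 surface.
(b) From the axis intercepts and sections: no x-intercept at any integer in the box; one z-axis crossing is at z = 1.
(c) Matching integer coefficients to the picture gives p.

3*x^2*y - x^2*z - 3*z^3 + 3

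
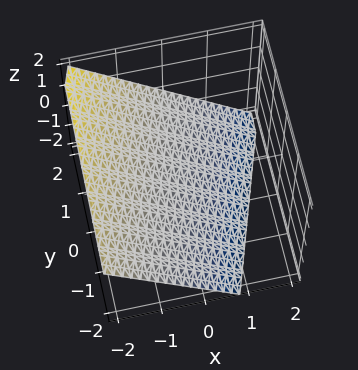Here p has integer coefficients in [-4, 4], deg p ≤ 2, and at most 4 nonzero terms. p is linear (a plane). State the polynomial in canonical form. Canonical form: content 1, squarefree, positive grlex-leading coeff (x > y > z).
3*x - y + 3*z + 2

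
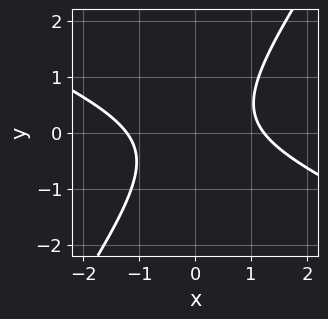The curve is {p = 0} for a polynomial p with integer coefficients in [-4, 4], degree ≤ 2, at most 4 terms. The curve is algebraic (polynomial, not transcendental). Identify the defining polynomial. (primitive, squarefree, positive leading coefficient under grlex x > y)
(a) Degree: the shape is more complex than any degree-1 curve, so deg p = 2.
(b) From the visible intercepts: no y-intercept at any integer in the box.
(c) The integer polynomial consistent with all of this is the stated p.

2*x^2 + 3*x*y - 3*y^2 - 3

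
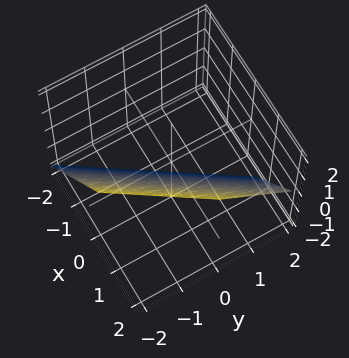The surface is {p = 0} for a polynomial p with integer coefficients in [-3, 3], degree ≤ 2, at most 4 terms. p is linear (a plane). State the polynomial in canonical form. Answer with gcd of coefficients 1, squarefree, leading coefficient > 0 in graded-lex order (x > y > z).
3*x - 2*y - 2*z - 2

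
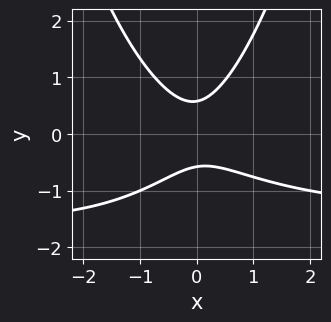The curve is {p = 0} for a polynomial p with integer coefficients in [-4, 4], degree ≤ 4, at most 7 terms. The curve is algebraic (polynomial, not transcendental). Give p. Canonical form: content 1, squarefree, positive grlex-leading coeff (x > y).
1. The degree is 3 — the shape is more complex than any degree-2 curve.
2. Observable constraints: no x-intercept at any integer in the box.
3. Together with the visible shape, these determine p as stated.

2*x^2*y + 3*x^2 + x*y - 3*y^2 + 1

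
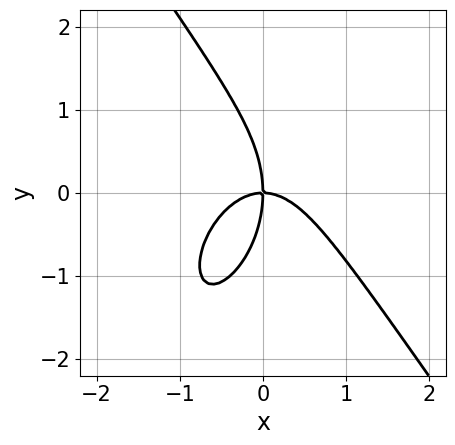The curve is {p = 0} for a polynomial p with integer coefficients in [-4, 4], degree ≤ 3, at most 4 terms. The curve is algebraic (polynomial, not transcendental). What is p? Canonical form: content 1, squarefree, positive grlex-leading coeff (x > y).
3*x^3 + y^3 + 3*x*y

The degree is 3 — the shape is more complex than any degree-2 curve.
Observable constraints: it crosses the y-axis at the gridline y = 0; it meets the x-axis at x = 0 (among the integer gridlines).
Fitting integer coefficients to these (and the overall shape) gives p.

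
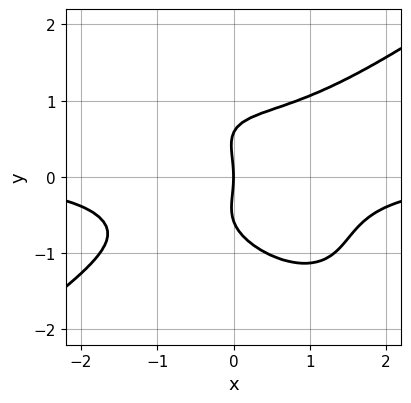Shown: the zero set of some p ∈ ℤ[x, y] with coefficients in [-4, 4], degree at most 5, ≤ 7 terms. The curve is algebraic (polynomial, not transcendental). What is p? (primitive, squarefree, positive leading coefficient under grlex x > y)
(a) The degree is 4 — a generic line meets the curve in up to 4 points.
(b) Reading off the gridlines: one x-axis crossing is at x = 0; one y-axis crossing is at y = 0.
(c) Putting this together gives p.

2*x^3*y - 2*x*y^3 - 3*y^4 + y^2 + 3*x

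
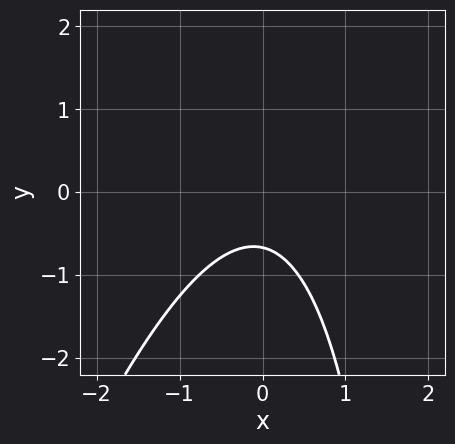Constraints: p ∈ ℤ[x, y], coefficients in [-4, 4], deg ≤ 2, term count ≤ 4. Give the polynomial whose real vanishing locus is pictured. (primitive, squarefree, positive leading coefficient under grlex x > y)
1. Degree: the shape is more complex than any degree-1 curve, so deg p = 2.
2. Reading off the gridlines: no x-intercept at any integer in the box.
3. Assembling these constraints gives the stated polynomial.

3*x^2 - x*y + 3*y + 2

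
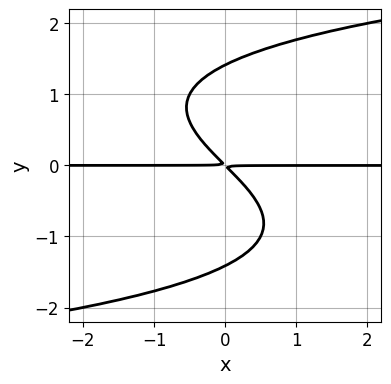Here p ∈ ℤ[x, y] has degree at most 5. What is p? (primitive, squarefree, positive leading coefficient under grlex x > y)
y^4 - 2*x*y - 2*y^2

deg p = 4.
From the visible intercepts: every point of the x-axis in the box is on the curve.
The integer polynomial consistent with all of this is the stated p.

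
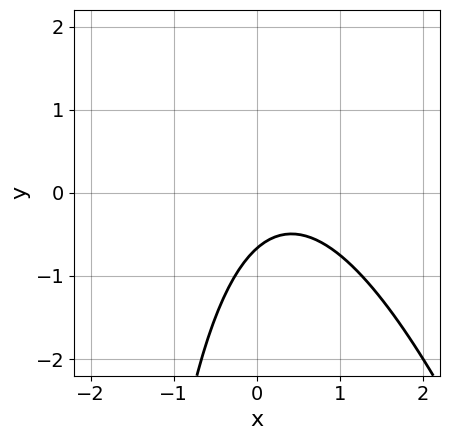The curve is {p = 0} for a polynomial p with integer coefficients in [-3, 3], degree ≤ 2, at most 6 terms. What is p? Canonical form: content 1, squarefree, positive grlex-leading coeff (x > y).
3*x^2 + x*y - 2*x + 3*y + 2

(a) The degree is 2 — no degree-1 curve has this shape.
(b) From the visible intercepts: no x-intercept at any integer in the box.
(c) The integer polynomial consistent with all of this is the stated p.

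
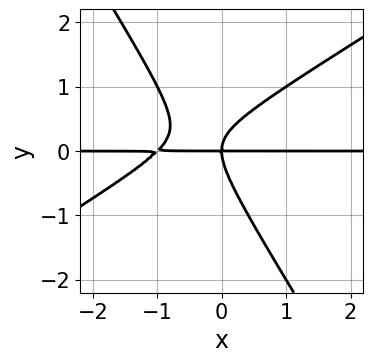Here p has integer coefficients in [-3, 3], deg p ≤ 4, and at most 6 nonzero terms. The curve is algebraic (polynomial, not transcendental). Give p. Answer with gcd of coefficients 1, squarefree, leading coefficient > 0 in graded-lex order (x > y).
x^2*y - x*y^2 - y^3 + x*y

(a) The degree is 3 — a generic line meets the curve in up to 3 points.
(b) Against the integer gridlines: it meets the y-axis at y = 0 (among the integer gridlines); every point of the x-axis in the box is on the curve.
(c) The integer polynomial consistent with all of this is the stated p.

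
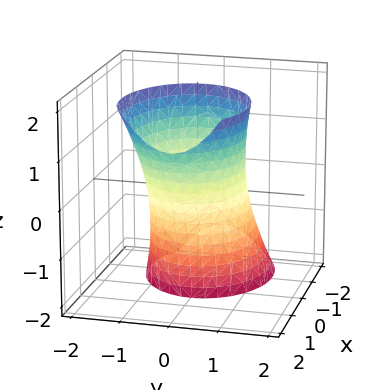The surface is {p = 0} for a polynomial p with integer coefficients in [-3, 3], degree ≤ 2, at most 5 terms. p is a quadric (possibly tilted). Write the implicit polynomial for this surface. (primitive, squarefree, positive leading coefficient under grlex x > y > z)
2*x^2 - 2*x*z + 3*y^2 - 3

Degree: the shape is more complex than any degree-1 surface, so deg p = 2.
Against the integer gridlines: no z-intercept at any integer in the box; among the integer gridlines, it crosses the y-axis at y ∈ {-1, 1}.
These observations pin down the coefficients.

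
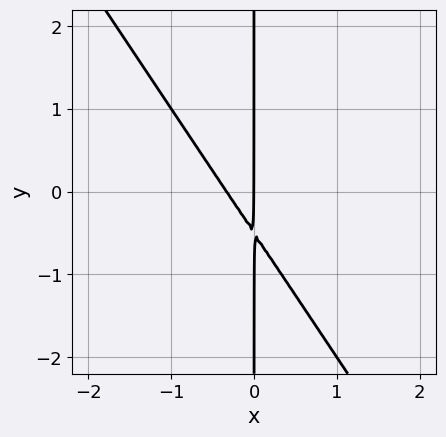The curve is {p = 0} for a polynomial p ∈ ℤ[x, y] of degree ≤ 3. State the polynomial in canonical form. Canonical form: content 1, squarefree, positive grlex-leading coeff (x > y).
(a) Degree: a generic line meets the curve in up to 2 points, so deg p = 2.
(b) Checking where it meets the axes: it crosses the x-axis at the gridline x = 0; the visible y-axis segment lies entirely on the curve.
(c) Matching integer coefficients to the picture gives p.

3*x^2 + 2*x*y + x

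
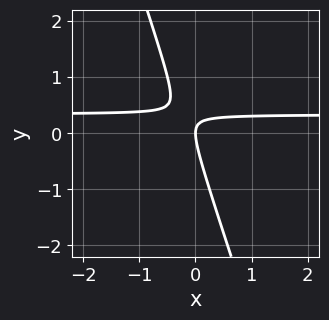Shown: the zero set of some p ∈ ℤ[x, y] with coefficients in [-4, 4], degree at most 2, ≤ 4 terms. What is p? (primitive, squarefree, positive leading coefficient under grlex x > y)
1. deg p = 2. A generic line meets the curve in up to 2 points.
2. Checking where it meets the axes: it meets the y-axis at y = 0 (among the integer gridlines); it meets the x-axis at x = 0 (among the integer gridlines).
3. Putting this together gives p.

3*x*y + y^2 - x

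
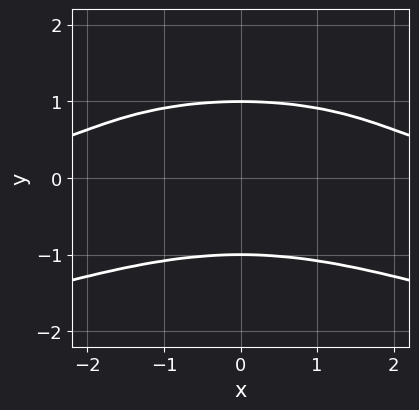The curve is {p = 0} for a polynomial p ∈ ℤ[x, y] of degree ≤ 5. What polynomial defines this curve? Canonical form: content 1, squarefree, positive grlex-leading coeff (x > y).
3*y^4 + x^2*y - 3

(a) The degree is 4 — no degree-3 curve has this shape.
(b) Symmetries: mirror symmetry x ↦ −x ⇒ only even powers of x.
(c) Checking where it meets the axes: no x-intercept at any integer in the box; the y-axis gridline crossings are at y ∈ {-1, 1}.
(d) Assembling these constraints gives the stated polynomial.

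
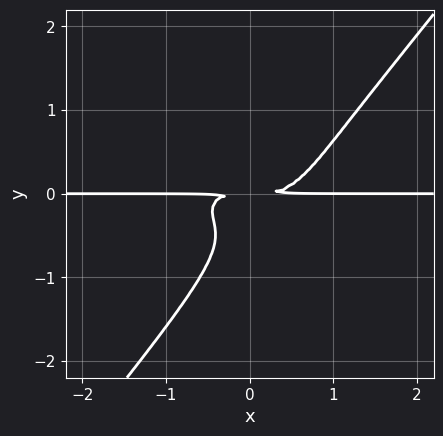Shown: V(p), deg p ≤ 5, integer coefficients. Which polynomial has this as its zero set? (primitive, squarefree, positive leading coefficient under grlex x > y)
The degree is 4 — a generic line meets the curve in up to 4 points.
Reading off the gridlines: every point of the x-axis in the box is on the curve.
Putting this together gives p.

x^3*y + 3*x*y^3 - 3*y^4 - 2*y^3 - y^2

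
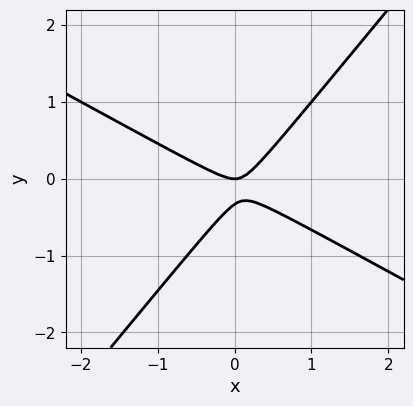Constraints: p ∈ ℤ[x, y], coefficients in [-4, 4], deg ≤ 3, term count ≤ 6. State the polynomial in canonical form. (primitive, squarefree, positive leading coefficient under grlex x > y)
First, the degree is 2 — a generic line meets the curve in up to 2 points.
Next, checking where it meets the axes: one y-axis crossing is at y = 0; it crosses the x-axis at the gridline x = 0.
Finally, putting this together gives p.

2*x^2 + 2*x*y - 3*y^2 - y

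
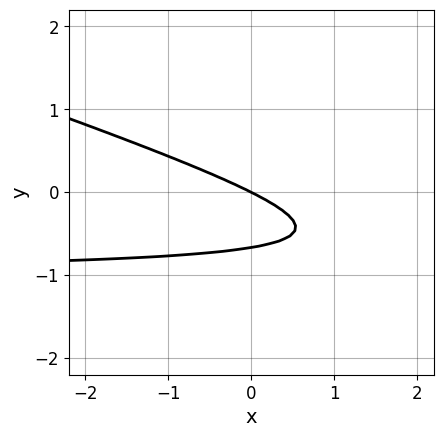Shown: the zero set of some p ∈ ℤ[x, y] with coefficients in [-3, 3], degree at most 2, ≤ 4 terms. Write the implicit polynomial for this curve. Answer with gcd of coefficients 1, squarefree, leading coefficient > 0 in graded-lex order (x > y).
x*y + 3*y^2 + x + 2*y

(a) deg p = 2.
(b) From the visible intercepts: it meets the x-axis at x = 0 (among the integer gridlines); it meets the y-axis at y = 0 (among the integer gridlines).
(c) Assembling these constraints gives the stated polynomial.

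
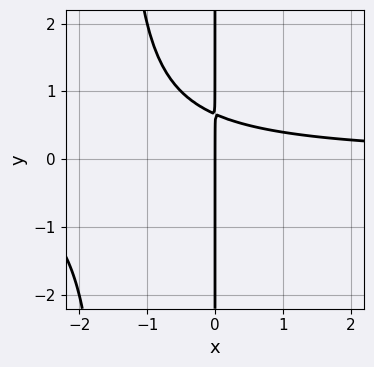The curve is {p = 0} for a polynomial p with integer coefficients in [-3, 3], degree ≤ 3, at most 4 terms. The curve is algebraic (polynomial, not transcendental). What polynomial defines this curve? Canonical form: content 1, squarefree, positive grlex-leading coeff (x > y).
deg p = 3. The shape is more complex than any degree-2 curve.
From the axis intercepts and sections: every point of the y-axis in the box is on the curve; it crosses the x-axis at the gridline x = 0.
The integer polynomial consistent with all of this is the stated p.

2*x^2*y + 3*x*y - 2*x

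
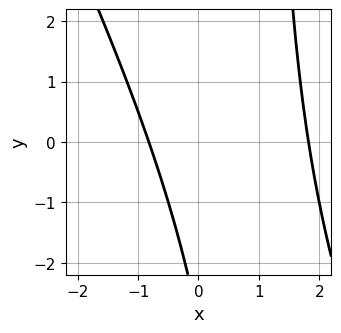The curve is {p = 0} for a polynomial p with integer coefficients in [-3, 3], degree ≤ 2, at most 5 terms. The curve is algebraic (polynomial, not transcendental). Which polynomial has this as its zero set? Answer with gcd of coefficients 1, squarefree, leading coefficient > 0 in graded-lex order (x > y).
First, degree: the shape is more complex than any degree-1 curve, so deg p = 2.
Next, from the axis intercepts and sections: it misses every integer gridline on the y-axis.
Finally, assembling these constraints gives the stated polynomial.

2*x^2 + x*y - 2*x - y - 3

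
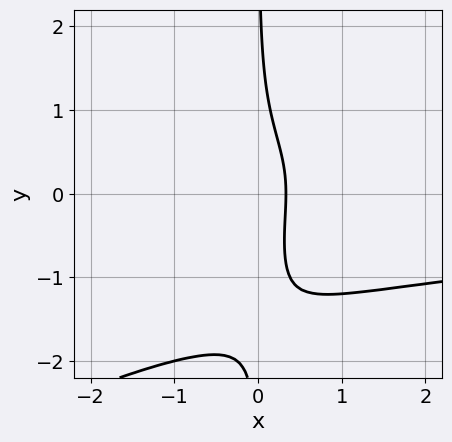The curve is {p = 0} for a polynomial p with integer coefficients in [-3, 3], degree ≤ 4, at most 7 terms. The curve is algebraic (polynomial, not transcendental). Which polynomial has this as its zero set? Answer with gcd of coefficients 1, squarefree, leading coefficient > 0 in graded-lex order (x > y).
(a) deg p = 4. No degree-3 curve has this shape.
(b) From the visible intercepts: no y-intercept at any integer in the box.
(c) Putting this together gives p.

x^2*y^2 - 2*x*y^3 - 2*x*y^2 - 3*x + 1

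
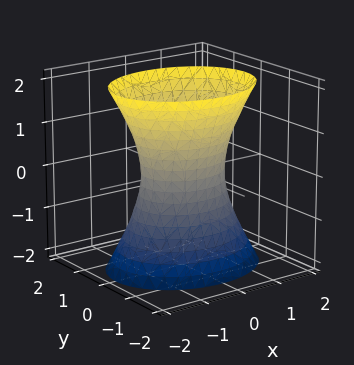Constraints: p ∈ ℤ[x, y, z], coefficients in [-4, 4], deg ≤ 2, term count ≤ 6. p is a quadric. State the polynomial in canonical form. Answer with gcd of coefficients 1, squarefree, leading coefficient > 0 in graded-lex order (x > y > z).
1. deg p = 2.
2. Symmetries: mirror symmetry y ↦ −y ⇒ only even powers of y; it's symmetric under x → −x, forcing even powers of x; mirror symmetry z ↦ −z ⇒ only even powers of z.
3. Against the integer gridlines: the x-axis gridline crossings are at x ∈ {-1, 1}; the surface avoids every integer z-axis point in the box.
4. The integer polynomial consistent with all of this is the stated p.

2*x^2 + 3*y^2 - z^2 - 2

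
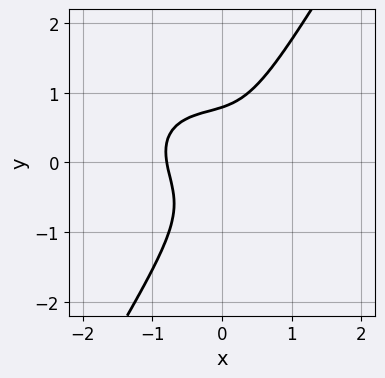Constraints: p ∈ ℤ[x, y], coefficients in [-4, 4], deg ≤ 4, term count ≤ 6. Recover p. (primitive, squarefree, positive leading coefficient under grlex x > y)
2*x^3 + x^2*y + 2*x*y^2 - 2*y^3 + 1

(a) The degree is 3 — no degree-2 curve has this shape.
(b) Solving for integer coefficients yields p as stated.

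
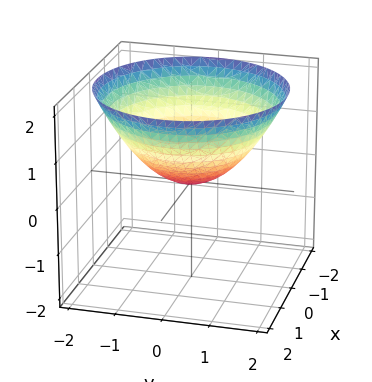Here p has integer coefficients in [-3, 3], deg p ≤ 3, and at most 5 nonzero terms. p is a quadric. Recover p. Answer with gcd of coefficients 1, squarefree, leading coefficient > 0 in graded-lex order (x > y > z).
x^2 + y^2 - 2*z

The degree is 2 — a paraboloid; a quadric.
By symmetry, every cross-section ⟂ z is a circle, so x, y appear only via x² + y².
Reading off the gridlines: a circular section at z = 1 has radius between 1 and 2; it meets the x-axis at x = 0 (among the integer gridlines); it meets the y-axis at y = 0 (among the integer gridlines); it crosses the z-axis at the gridline z = 0.
Assembling these constraints gives the stated polynomial.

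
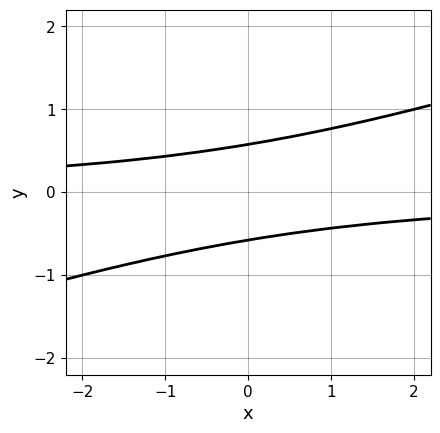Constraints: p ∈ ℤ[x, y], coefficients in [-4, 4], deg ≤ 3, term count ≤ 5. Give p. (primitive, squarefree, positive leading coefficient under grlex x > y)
1. The degree is 2 — a generic line meets the curve in up to 2 points.
2. From the axis intercepts and sections: the curve avoids every integer x-axis point in the box.
3. Together with the visible shape, these determine p as stated.

x*y - 3*y^2 + 1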